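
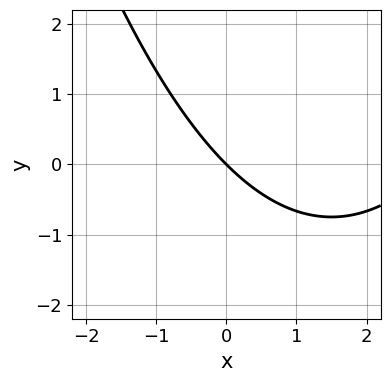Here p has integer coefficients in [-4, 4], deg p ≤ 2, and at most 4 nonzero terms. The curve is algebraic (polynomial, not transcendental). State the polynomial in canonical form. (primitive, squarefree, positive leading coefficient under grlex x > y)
The degree is 2 — no degree-1 curve has this shape.
From the visible intercepts: one y-axis crossing is at y = 0; it meets the x-axis at x = 0 (among the integer gridlines).
Assembling these constraints gives the stated polynomial.

x^2 - 3*x - 3*y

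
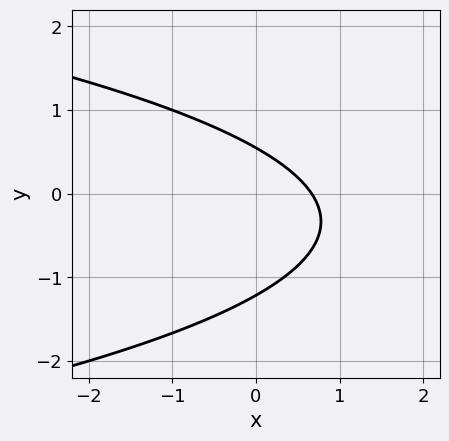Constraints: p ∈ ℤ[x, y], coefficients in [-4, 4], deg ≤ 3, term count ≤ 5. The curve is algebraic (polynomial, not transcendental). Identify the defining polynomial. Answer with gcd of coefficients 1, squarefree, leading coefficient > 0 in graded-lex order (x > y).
3*y^2 + 3*x + 2*y - 2

The degree is 2 — a generic line meets the curve in up to 2 points.
Solving for integer coefficients yields p as stated.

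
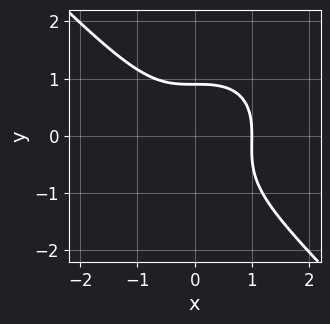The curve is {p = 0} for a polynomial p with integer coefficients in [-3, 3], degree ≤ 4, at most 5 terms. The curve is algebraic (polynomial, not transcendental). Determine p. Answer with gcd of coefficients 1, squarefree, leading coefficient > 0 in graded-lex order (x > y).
(a) Degree: the shape is more complex than any degree-2 curve, so deg p = 3.
(b) Reading off the gridlines: one x-axis crossing is at x = 1.
(c) These observations pin down the coefficients.

3*x^3 + 3*y^3 + y^2 - 3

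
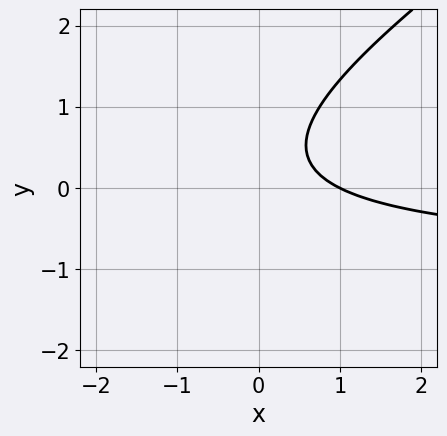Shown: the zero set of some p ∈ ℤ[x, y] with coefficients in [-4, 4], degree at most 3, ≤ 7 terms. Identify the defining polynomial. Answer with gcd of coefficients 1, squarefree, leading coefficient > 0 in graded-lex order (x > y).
(a) deg p = 2.
(b) Observable constraints: it meets the x-axis at x = 1 (among the integer gridlines); it misses every integer gridline on the y-axis.
(c) Assembling these constraints gives the stated polynomial.

2*x*y - 3*y^2 + 2*x + 2*y - 2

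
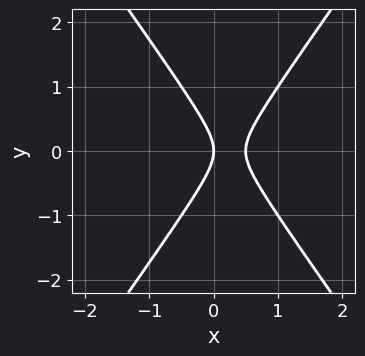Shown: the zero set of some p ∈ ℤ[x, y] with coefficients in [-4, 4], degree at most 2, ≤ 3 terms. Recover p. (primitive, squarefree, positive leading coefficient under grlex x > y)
First, degree: no degree-1 curve has this shape, so deg p = 2.
Then, symmetries: it's symmetric under y → −y, forcing even powers of y.
Next, from the visible intercepts: one x-axis crossing is at x = 0; it crosses the y-axis at the gridline y = 0.
Finally, solving for integer coefficients yields p as stated.

2*x^2 - y^2 - x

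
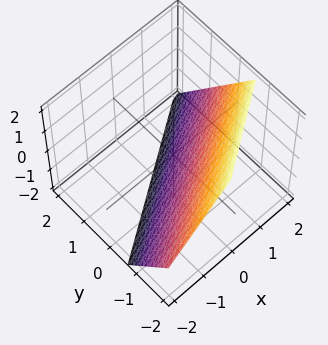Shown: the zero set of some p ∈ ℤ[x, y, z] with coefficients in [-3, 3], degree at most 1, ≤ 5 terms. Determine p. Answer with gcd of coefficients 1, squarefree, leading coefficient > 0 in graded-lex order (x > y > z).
2*x - 3*y - 2*z - 2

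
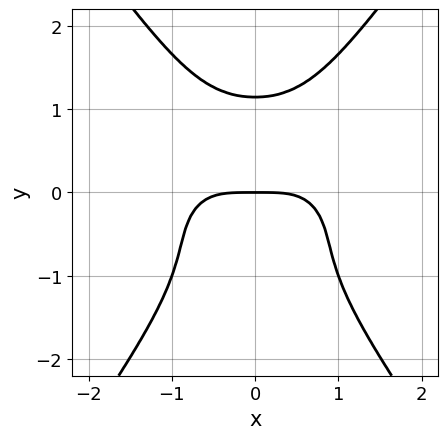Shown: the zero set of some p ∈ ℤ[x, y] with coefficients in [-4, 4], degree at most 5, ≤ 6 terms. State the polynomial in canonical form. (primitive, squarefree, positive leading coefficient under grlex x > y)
2*x^4 + 3*x^2*y^2 - 2*y^4 + 3*y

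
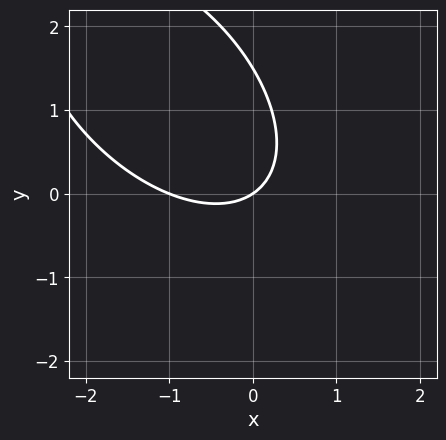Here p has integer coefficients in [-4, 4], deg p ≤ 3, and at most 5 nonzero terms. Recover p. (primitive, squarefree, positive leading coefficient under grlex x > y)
2*x^2 + 2*x*y + 2*y^2 + 2*x - 3*y

(a) Degree: a generic line meets the curve in up to 2 points, so deg p = 2.
(b) From the visible intercepts: it meets the y-axis at y = 0 (among the integer gridlines); the x-axis gridline crossings are at x ∈ {-1, 0}.
(c) Together with the visible shape, these determine p as stated.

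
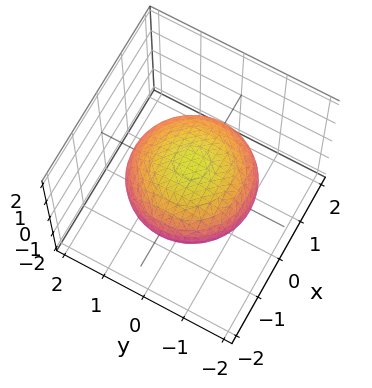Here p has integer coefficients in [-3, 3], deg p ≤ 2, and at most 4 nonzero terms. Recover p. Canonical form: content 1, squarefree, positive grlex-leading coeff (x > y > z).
(a) Degree: no degree-1 surface has this shape, so deg p = 2.
(b) Symmetries: the surface is invariant under rotation about z: p = q(x² + y², z).
(c) Against the integer gridlines: the z-axis gridline crossings are at z ∈ {-1, 1}; a circular section at z = 0 has radius between 1 and 2.
(d) Assembling these constraints gives the stated polynomial.

x^2 + y^2 + 2*z^2 - 2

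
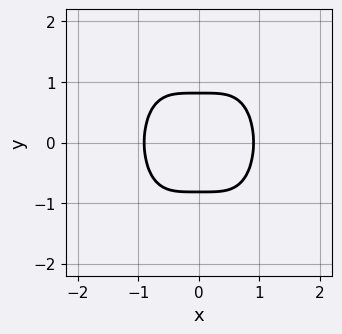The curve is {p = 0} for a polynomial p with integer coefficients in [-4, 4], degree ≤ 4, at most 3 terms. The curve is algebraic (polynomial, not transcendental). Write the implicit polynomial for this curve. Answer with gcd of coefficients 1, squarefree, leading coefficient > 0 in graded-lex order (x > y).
1. deg p = 4. No degree-3 curve has this shape.
2. Symmetries: it's symmetric under x → −x, forcing even powers of x; mirror symmetry y ↦ −y ⇒ only even powers of y.
3. Fitting integer coefficients to these (and the overall shape) gives p.

3*x^4 + 3*y^2 - 2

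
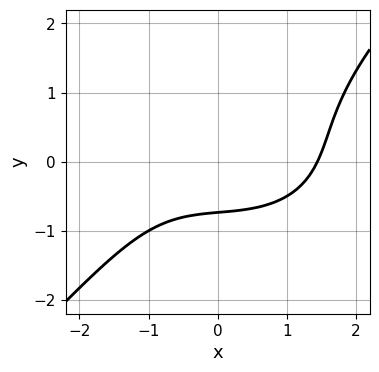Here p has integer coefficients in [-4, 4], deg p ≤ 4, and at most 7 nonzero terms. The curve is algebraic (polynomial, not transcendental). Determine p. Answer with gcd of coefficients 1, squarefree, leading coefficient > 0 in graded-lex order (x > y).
First, degree: a generic line meets the curve in up to 3 points, so deg p = 3.
Finally, putting this together gives p.

x^3 + x*y^2 - 2*y^3 - 3*y - 3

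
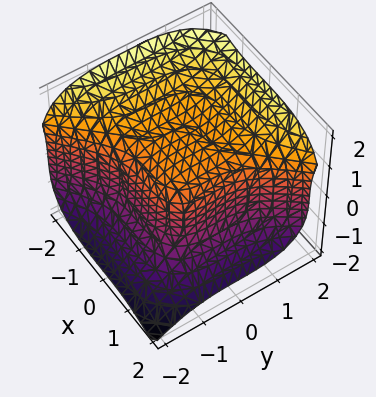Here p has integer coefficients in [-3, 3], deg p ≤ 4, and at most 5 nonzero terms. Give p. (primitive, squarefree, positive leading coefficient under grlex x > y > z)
2*x^3 - 2*y^3 + 3*z^3 - 3

(a) Degree: no degree-2 surface has this shape, so deg p = 3.
(b) Observable constraints: it meets the z-axis at z = 1 (among the integer gridlines).
(c) Fitting integer coefficients to these (and the overall shape) gives p.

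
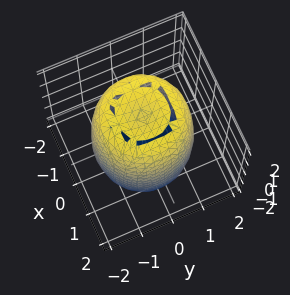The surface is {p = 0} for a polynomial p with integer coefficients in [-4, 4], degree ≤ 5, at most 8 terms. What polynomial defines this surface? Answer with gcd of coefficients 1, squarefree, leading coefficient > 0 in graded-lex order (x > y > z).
2*x^4 + 4*x^2*y^2 + 2*y^4 - 3*x^2 - 3*y^2 + z^2 - 3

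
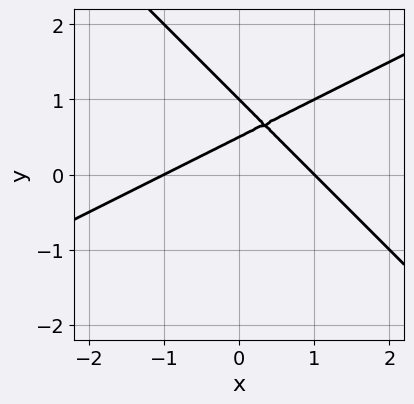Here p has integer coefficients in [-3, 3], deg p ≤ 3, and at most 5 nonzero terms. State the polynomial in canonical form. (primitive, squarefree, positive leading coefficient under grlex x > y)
x^2 - x*y - 2*y^2 + 3*y - 1

First, deg p = 2.
Then, against the integer gridlines: among the integer gridlines, it crosses the x-axis at x ∈ {-1, 1}; it meets the y-axis at y = 1 (among the integer gridlines).
Finally, fitting integer coefficients to these (and the overall shape) gives p.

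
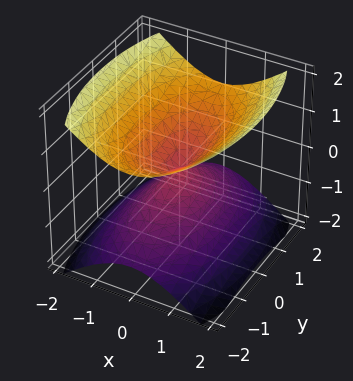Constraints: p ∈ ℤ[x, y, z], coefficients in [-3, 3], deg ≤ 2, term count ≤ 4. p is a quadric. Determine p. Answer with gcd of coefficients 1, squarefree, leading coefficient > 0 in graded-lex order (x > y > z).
First, there are 2 components. They look like related sheets of one shape, so recover p as a whole.
Next, the degree is 2 — two nappes meeting at a single point; a quadric.
Then, symmetries: mirror symmetry x ↦ −x ⇒ only even powers of x; the z ↦ −z reflection is a symmetry, so z appears only in even powers; the y ↦ −y reflection is a symmetry, so y appears only in even powers.
Next, checking where it meets the axes: one z-axis crossing is at z = 0; it crosses the x-axis at the gridline x = 0; one y-axis crossing is at y = 0.
Finally, fitting integer coefficients to these (and the overall shape) gives p.

3*x^2 + y^2 - 3*z^2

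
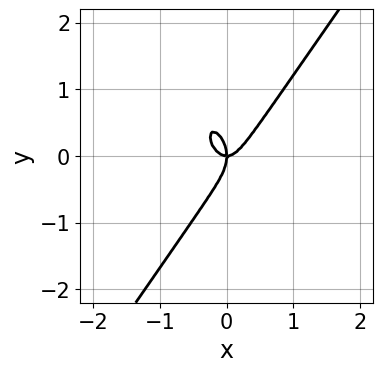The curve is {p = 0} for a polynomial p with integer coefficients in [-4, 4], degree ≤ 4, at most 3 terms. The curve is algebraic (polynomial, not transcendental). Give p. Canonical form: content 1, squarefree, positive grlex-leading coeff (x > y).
3*x^3 - y^3 - x*y

(a) deg p = 3. A generic line meets the curve in up to 3 points.
(b) From the visible intercepts: it meets the x-axis at x = 0 (among the integer gridlines); it crosses the y-axis at the gridline y = 0.
(c) Solving for integer coefficients yields p as stated.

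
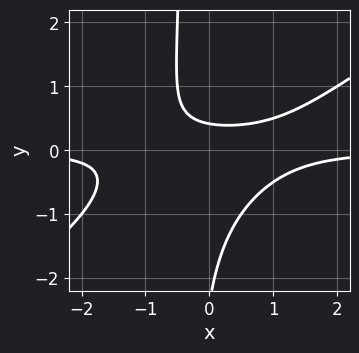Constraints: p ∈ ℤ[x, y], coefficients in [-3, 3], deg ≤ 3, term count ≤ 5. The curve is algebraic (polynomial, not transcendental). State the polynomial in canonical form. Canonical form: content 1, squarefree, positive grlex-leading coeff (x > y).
1. Degree: the shape is more complex than any degree-2 curve, so deg p = 3.
2. Reading off the gridlines: it misses every integer gridline on the x-axis.
3. Putting this together gives p.

2*x^2*y - 3*x*y^2 - y^2 - 2*y + 1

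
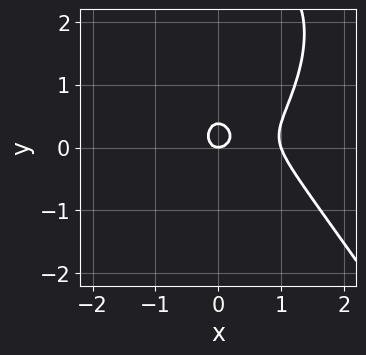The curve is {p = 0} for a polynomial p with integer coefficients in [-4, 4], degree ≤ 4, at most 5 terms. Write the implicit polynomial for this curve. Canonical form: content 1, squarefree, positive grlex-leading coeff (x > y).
1. The degree is 3 — a generic line meets the curve in up to 3 points.
2. Checking where it meets the axes: it meets the y-axis at y = 0 (among the integer gridlines); the x-axis gridline crossings are at x ∈ {0, 1}.
3. Putting this together gives p.

3*x^3 + y^3 - 3*x^2 - 3*y^2 + y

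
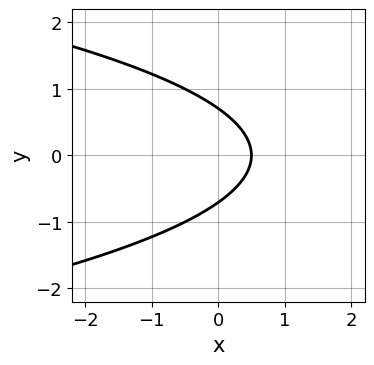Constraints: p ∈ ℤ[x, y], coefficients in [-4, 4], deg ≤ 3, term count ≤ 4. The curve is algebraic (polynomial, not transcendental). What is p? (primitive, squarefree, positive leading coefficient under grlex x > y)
2*y^2 + 2*x - 1

1. The degree is 2 — a generic line meets the curve in up to 2 points.
2. Symmetries: it's symmetric under y → −y, forcing even powers of y.
3. Solving for integer coefficients yields p as stated.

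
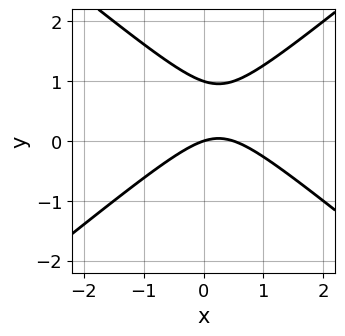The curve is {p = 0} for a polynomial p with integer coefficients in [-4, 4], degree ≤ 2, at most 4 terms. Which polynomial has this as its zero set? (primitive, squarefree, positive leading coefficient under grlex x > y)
2*x^2 - 3*y^2 - x + 3*y

First, degree: a generic line meets the curve in up to 2 points, so deg p = 2.
Then, observable constraints: one x-axis crossing is at x = 0; the y-axis gridline crossings are at y ∈ {0, 1}.
Finally, the integer polynomial consistent with all of this is the stated p.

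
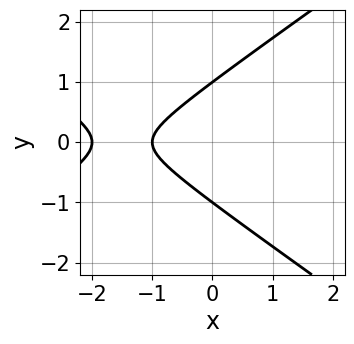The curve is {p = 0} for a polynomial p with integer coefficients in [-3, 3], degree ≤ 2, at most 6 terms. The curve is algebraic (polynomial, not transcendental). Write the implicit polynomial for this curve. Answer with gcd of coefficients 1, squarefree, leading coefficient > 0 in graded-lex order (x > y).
x^2 - 2*y^2 + 3*x + 2

First, the degree is 2 — no degree-1 curve has this shape.
Next, symmetries: mirror symmetry y ↦ −y ⇒ only even powers of y.
Then, observable constraints: among the integer gridlines, it crosses the x-axis at x ∈ {-2, -1}; the y-axis gridline crossings are at y ∈ {-1, 1}.
Finally, solving for integer coefficients yields p as stated.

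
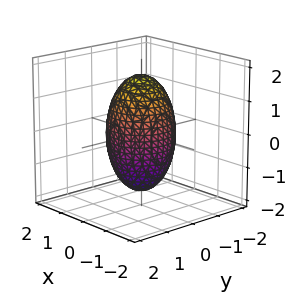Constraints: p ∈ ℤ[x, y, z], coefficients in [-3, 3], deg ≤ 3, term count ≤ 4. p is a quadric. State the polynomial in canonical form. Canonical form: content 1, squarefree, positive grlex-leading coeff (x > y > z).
3*x^2 + 3*y^2 + z^2 - 3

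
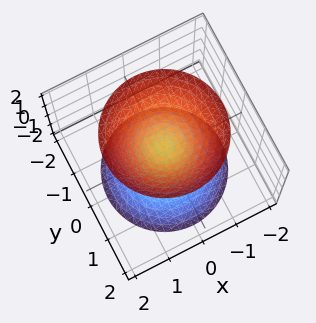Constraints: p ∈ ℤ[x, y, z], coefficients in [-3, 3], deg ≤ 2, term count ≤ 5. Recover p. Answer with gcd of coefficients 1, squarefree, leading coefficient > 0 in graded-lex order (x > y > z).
3*x^2 + 3*y^2 - 2*z^2 + 1

(a) The picture has 2 separate pieces. Treating them together as one polynomial.
(b) The degree is 2 — the shape is more complex than any degree-1 surface.
(c) Symmetries: the surface is invariant under rotation about z: p = q(x² + y², z).
(d) Reading off the gridlines: it misses every integer gridline on the x-axis; no y-intercept at any integer in the box; a circular section at z = -2 has radius between 1 and 2.
(e) The integer polynomial consistent with all of this is the stated p.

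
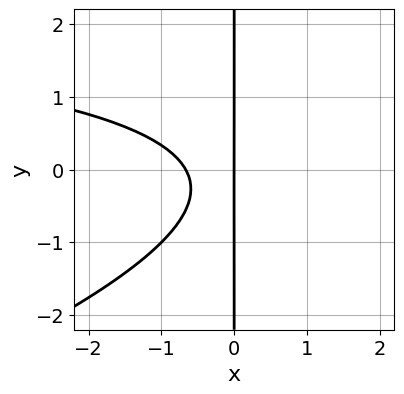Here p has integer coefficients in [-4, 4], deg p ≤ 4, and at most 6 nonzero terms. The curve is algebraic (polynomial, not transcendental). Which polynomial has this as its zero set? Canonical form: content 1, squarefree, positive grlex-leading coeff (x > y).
(a) Degree: no degree-2 curve has this shape, so deg p = 3.
(b) Against the integer gridlines: it crosses the x-axis at the gridline x = 0; the visible y-axis segment lies entirely on the curve.
(c) Together with the visible shape, these determine p as stated.

x^2*y - 3*x*y^2 - 3*x^2 - x*y - 2*x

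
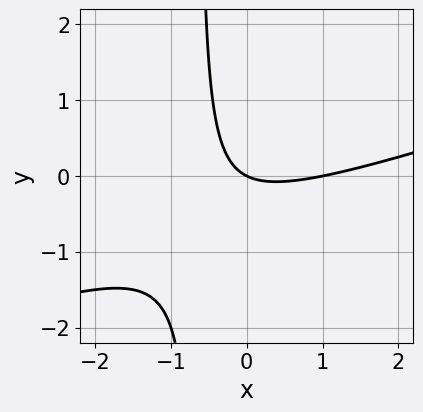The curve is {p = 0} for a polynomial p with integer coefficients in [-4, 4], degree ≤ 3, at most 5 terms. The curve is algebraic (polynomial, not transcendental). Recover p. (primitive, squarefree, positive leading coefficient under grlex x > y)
1. deg p = 2. The shape is more complex than any degree-1 curve.
2. Checking where it meets the axes: it meets the y-axis at y = 0 (among the integer gridlines); among the integer gridlines, it crosses the x-axis at x ∈ {0, 1}.
3. These observations pin down the coefficients.

x^2 - 3*x*y - x - 2*y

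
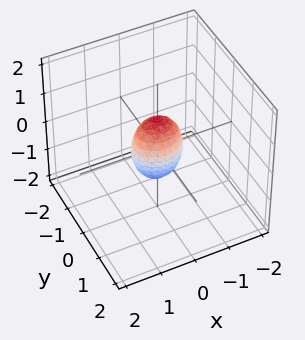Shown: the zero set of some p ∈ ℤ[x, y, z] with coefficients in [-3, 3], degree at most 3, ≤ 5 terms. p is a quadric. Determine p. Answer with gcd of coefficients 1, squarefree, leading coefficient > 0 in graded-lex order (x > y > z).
2*x^2 + 3*y^2 + z^2 - 1

Degree: a closed, bounded, convex surface; a quadric, so deg p = 2.
Symmetries: the z ↦ −z reflection is a symmetry, so z appears only in even powers; the x ↦ −x reflection is a symmetry, so x appears only in even powers; the y ↦ −y reflection is a symmetry, so y appears only in even powers.
Reading off the gridlines: the z-axis gridline crossings are at z ∈ {-1, 1}.
Putting this together gives p.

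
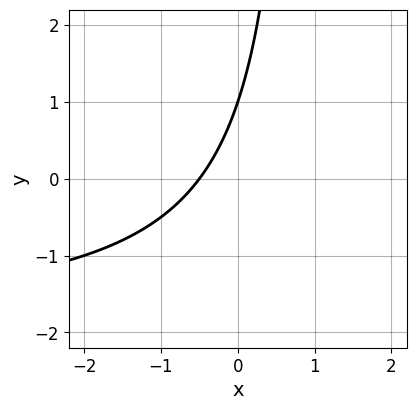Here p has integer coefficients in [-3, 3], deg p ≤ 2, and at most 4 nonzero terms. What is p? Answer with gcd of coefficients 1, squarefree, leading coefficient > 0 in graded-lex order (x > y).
x*y + 2*x - y + 1

(a) The degree is 2 — the shape is more complex than any degree-1 curve.
(b) Observable constraints: one y-axis crossing is at y = 1.
(c) Assembling these constraints gives the stated polynomial.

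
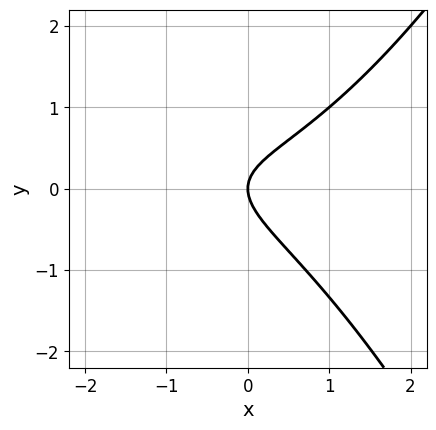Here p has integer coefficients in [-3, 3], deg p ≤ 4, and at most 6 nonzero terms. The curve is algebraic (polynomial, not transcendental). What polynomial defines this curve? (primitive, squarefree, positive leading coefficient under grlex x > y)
(a) Degree: no degree-2 curve has this shape, so deg p = 3.
(b) From the visible intercepts: one y-axis crossing is at y = 0; one x-axis crossing is at x = 0.
(c) These observations pin down the coefficients.

x^3 + x^2 - x*y - 3*y^2 + 2*x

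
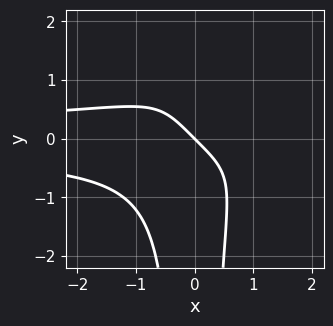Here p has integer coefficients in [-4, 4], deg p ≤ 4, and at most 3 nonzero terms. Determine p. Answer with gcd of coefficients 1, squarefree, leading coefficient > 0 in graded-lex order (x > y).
The degree is 4 — the shape is more complex than any degree-3 curve.
Checking where it meets the axes: it crosses the x-axis at the gridline x = 0; one y-axis crossing is at y = 0.
Putting this together gives p.

3*x^2*y^2 + 2*x + 2*y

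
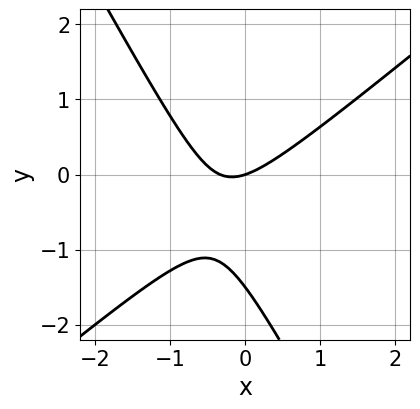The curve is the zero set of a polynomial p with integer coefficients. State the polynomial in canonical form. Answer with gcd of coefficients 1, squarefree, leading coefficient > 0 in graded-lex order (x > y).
3*x^2 - 2*x*y - 2*y^2 + x - 3*y

First, degree: a generic line meets the curve in up to 2 points, so deg p = 2.
Next, from the axis intercepts and sections: it crosses the y-axis at the gridline y = 0; it crosses the x-axis at the gridline x = 0.
Finally, these observations pin down the coefficients.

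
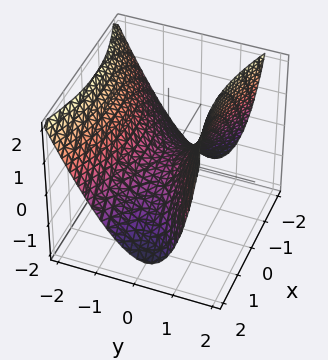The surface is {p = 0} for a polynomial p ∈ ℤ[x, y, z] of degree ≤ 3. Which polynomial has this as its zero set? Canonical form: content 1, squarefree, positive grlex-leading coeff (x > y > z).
x^2 - 3*y^2 - y*z + 3*z

deg p = 2. The shape is more complex than any degree-1 surface.
Observable constraints: it meets the y-axis at y = 0 (among the integer gridlines); one x-axis crossing is at x = 0; it meets the z-axis at z = 0 (among the integer gridlines).
Solving for integer coefficients yields p as stated.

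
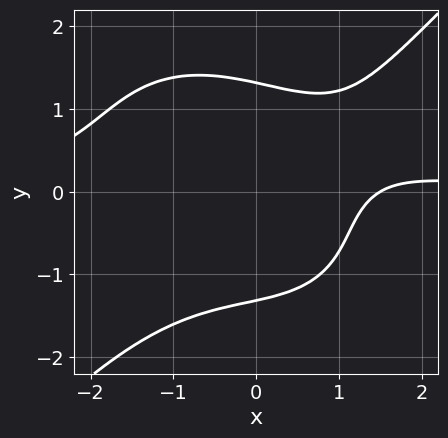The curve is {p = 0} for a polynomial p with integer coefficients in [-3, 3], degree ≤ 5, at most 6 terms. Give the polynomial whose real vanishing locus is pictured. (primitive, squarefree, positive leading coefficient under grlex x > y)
x^3*y - y^4 - 2*x + 3

Degree: no degree-3 curve has this shape, so deg p = 4.
Putting this together gives p.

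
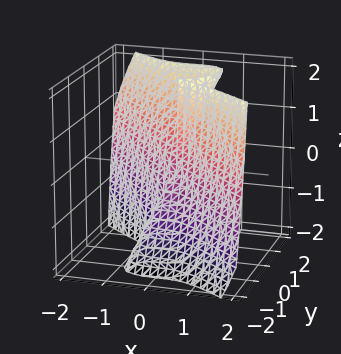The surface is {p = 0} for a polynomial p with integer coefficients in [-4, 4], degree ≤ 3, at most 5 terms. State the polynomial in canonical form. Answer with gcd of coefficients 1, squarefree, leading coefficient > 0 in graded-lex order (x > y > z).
2*x^3 + 3*y^3 - 2*y^2*z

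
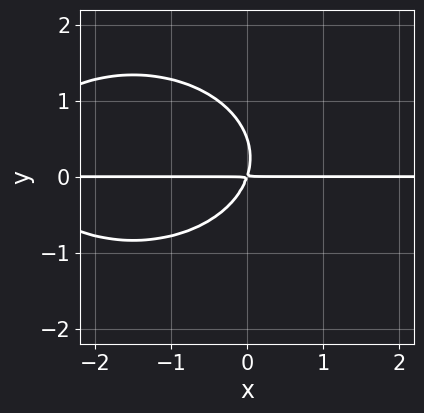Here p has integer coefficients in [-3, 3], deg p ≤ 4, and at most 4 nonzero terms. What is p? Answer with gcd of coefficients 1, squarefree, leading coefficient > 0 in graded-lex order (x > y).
deg p = 3. No degree-2 curve has this shape.
Reading off the gridlines: the visible x-axis segment lies entirely on the curve.
Fitting integer coefficients to these (and the overall shape) gives p.

x^2*y + 2*y^3 + 3*x*y - y^2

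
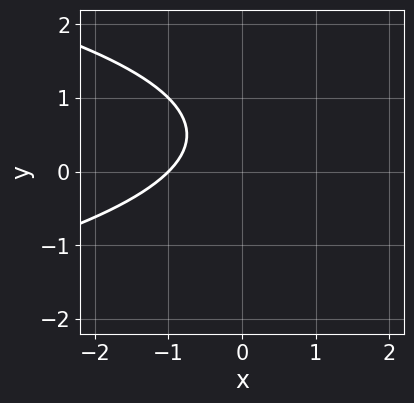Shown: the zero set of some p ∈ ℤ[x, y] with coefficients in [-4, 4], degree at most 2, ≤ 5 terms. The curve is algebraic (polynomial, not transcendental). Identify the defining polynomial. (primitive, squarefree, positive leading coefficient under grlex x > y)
y^2 + x - y + 1

First, deg p = 2. A generic line meets the curve in up to 2 points.
Next, against the integer gridlines: it misses every integer gridline on the y-axis; it meets the x-axis at x = -1 (among the integer gridlines).
Finally, together with the visible shape, these determine p as stated.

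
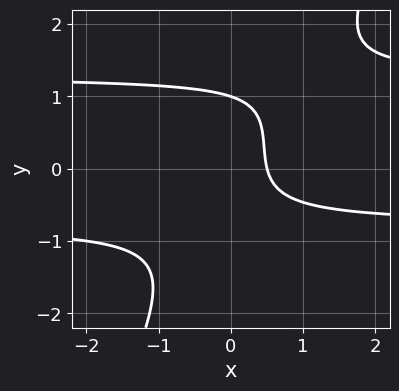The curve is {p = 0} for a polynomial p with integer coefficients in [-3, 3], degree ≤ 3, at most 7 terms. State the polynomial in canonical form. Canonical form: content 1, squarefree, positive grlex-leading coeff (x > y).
2*x*y^2 - y^3 - x*y - 2*x + 1

1. The degree is 3 — no degree-2 curve has this shape.
2. Checking where it meets the axes: one y-axis crossing is at y = 1.
3. Putting this together gives p.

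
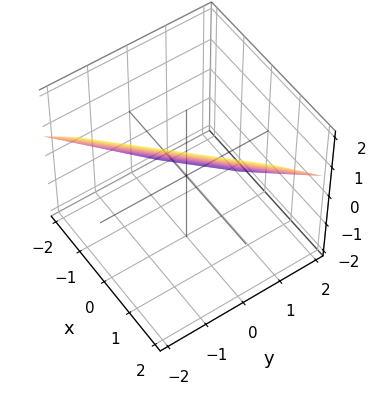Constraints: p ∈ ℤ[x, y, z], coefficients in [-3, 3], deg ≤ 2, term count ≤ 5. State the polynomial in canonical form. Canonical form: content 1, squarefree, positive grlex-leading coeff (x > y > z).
First, degree: every cross-section is a straight line — this is a plane, so deg p = 1.
Finally, putting this together gives p.

3*x - 3*y - 3*z + 2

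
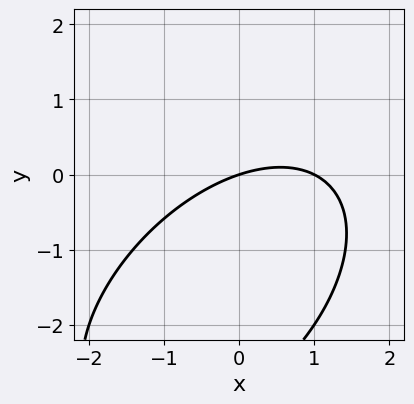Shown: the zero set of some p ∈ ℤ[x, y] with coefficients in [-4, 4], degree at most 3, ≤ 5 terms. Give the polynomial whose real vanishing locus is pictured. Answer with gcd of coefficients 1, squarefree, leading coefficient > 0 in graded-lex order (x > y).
x^2 - x*y + y^2 - x + 3*y

1. Degree: the shape is more complex than any degree-1 curve, so deg p = 2.
2. From the axis intercepts and sections: it crosses the y-axis at the gridline y = 0; the x-axis gridline crossings are at x ∈ {0, 1}.
3. Assembling these constraints gives the stated polynomial.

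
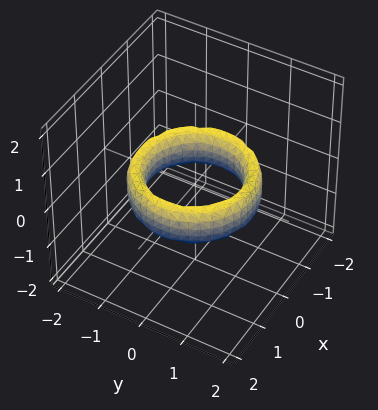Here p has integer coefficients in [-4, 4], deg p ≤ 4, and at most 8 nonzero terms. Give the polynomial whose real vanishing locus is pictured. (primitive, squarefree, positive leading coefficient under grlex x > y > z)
x^4 + 2*x^2*y^2 + y^4 - 3*x^2 - 3*y^2 + z^2 + 2

First, deg p = 4. A generic line meets the surface in up to 4 points.
Then, symmetries: the z-axis is an axis of rotation, so x and y enter only as x² + y².
Then, checking where it meets the axes: the surface avoids every integer z-axis point in the box; a circular section at z = 0 has radius exactly 1; among the integer gridlines, it crosses the x-axis at x ∈ {-1, 1}.
Finally, putting this together gives p. Check: (0, -1, 0) on the y-axis lies on the surface, and p(0, -1, 0) = 0. ✓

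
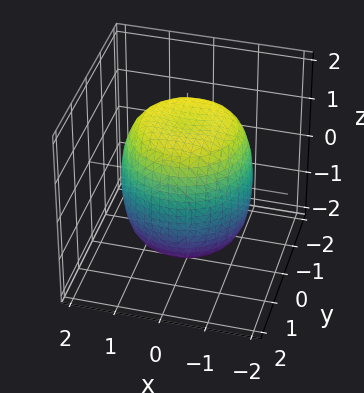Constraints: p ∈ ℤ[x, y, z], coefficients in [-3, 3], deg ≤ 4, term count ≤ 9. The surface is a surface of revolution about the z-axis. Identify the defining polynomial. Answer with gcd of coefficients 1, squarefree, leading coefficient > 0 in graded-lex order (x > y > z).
x^4 + 2*x^2*y^2 + y^4 - x^2 - y^2 + z^2 - 2

(a) deg p = 4. A generic line meets the surface in up to 4 points.
(b) Symmetries: the z-axis is an axis of rotation, so x and y enter only as x² + y².
(c) Checking where it meets the axes: a circular section at z = 1 has radius between 1 and 2.
(d) The integer polynomial consistent with all of this is the stated p.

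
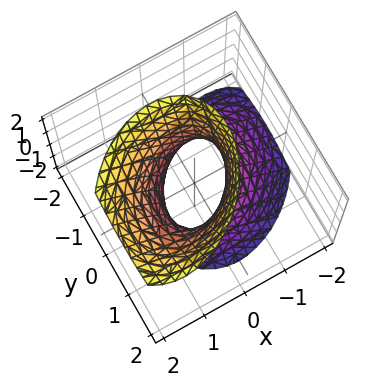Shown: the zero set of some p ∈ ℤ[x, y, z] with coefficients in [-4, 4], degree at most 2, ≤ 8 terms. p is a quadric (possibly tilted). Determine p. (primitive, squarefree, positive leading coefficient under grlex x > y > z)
3*x^2 - 2*x*y - 2*x*z + 3*y^2 - z^2 - 2

Degree: no degree-1 surface has this shape, so deg p = 2.
From the visible intercepts: no z-intercept at any integer in the box.
The integer polynomial consistent with all of this is the stated p.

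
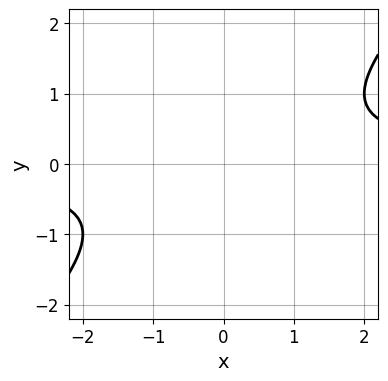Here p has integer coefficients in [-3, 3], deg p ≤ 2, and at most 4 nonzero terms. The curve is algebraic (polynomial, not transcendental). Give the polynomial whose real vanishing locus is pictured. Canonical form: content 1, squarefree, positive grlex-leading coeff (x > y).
x*y - y^2 - 1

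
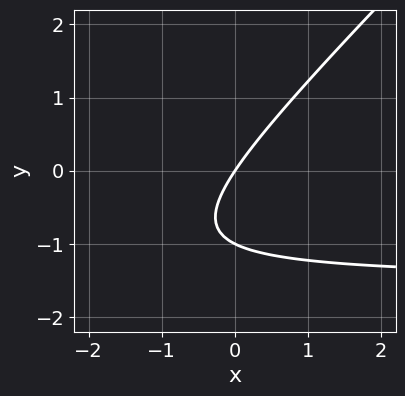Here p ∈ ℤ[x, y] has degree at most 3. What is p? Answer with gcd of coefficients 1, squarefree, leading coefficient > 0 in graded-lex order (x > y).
2*x*y - 2*y^2 + 3*x - 2*y

1. Degree: the shape is more complex than any degree-1 curve, so deg p = 2.
2. From the visible intercepts: it meets the x-axis at x = 0 (among the integer gridlines); among the integer gridlines, it crosses the y-axis at y ∈ {-1, 0}.
3. The integer polynomial consistent with all of this is the stated p.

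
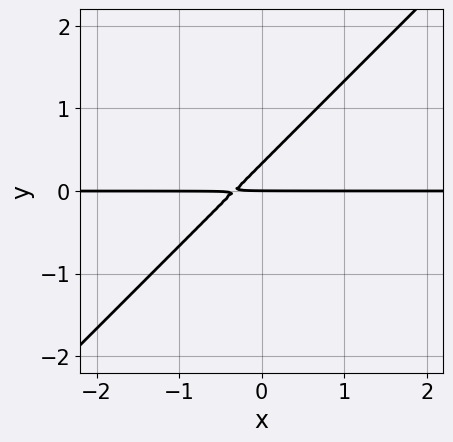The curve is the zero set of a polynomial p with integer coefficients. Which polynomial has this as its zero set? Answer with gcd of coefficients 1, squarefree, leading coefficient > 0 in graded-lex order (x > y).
3*x*y - 3*y^2 + y

First, the degree is 2 — no degree-1 curve has this shape.
Then, reading off the gridlines: the visible x-axis segment lies entirely on the curve; it crosses the y-axis at the gridline y = 0.
Finally, putting this together gives p.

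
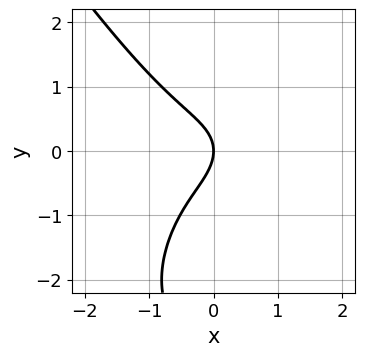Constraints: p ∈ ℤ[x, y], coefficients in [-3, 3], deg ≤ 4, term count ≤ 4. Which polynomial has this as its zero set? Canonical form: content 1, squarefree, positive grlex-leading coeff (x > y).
First, the degree is 3 — no degree-2 curve has this shape.
Then, from the visible intercepts: it crosses the y-axis at the gridline y = 0; it meets the x-axis at x = 0 (among the integer gridlines).
Finally, fitting integer coefficients to these (and the overall shape) gives p.

3*x^3 + y^3 + 3*y^2 + 3*x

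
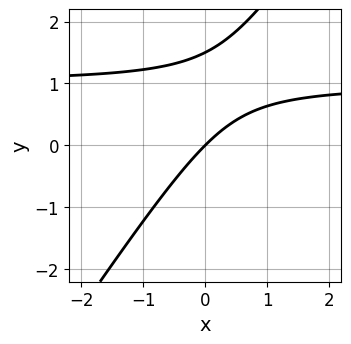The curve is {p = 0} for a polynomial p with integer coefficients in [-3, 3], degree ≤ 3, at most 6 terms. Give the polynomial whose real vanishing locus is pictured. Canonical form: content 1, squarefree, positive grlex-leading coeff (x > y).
(a) deg p = 2. The shape is more complex than any degree-1 curve.
(b) Checking where it meets the axes: one x-axis crossing is at x = 0; one y-axis crossing is at y = 0.
(c) The integer polynomial consistent with all of this is the stated p.

3*x*y - 2*y^2 - 3*x + 3*y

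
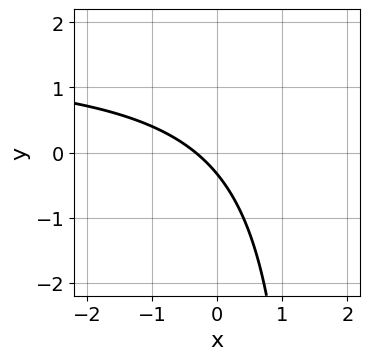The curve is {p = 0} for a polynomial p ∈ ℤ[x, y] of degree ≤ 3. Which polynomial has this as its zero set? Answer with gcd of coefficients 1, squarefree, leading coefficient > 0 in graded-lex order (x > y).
2*x*y - 3*x - 3*y - 1

1. Degree: a generic line meets the curve in up to 2 points, so deg p = 2.
2. The integer polynomial consistent with all of this is the stated p.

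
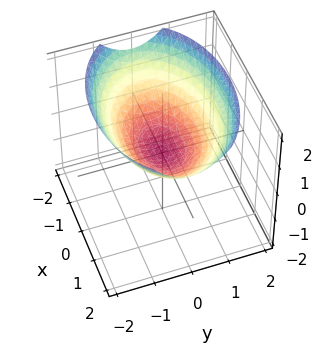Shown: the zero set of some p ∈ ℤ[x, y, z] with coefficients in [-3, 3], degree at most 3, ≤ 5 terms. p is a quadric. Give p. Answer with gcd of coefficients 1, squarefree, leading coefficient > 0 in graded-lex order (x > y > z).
x^2 + 2*y^2 - 3*z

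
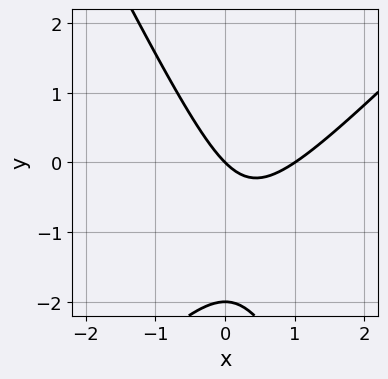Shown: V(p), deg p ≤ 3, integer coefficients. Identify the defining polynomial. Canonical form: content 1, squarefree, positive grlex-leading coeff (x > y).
2*x^2 - x*y - y^2 - 2*x - 2*y

(a) deg p = 2. A generic line meets the curve in up to 2 points.
(b) From the axis intercepts and sections: among the integer gridlines, it crosses the y-axis at y ∈ {-2, 0}; among the integer gridlines, it crosses the x-axis at x ∈ {0, 1}.
(c) Solving for integer coefficients yields p as stated.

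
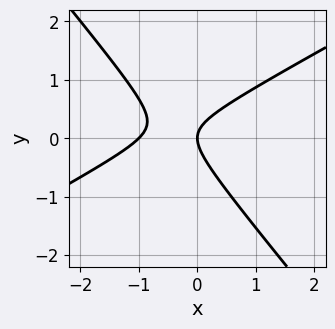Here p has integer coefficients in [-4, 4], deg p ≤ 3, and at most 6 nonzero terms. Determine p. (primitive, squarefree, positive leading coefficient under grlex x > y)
2*x^2 - 2*x*y - 3*y^2 + 2*x

deg p = 2. The shape is more complex than any degree-1 curve.
Against the integer gridlines: it meets the y-axis at y = 0 (among the integer gridlines); among the integer gridlines, it crosses the x-axis at x ∈ {-1, 0}.
Matching integer coefficients to the picture gives p.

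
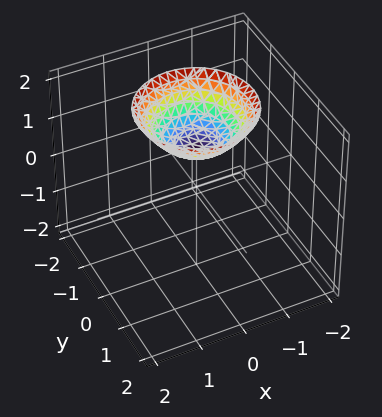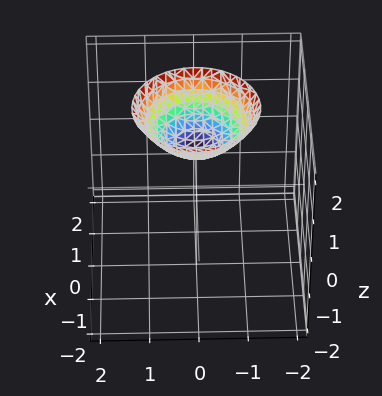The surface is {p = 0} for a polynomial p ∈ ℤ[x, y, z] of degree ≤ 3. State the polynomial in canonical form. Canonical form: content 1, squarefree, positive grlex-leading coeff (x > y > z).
2*x^2 + 2*y^2 - 3*z + 3

Degree: no degree-1 surface has this shape, so deg p = 2.
Symmetries: the z-axis is an axis of rotation, so x and y enter only as x² + y².
Checking where it meets the axes: the surface avoids every integer x-axis point in the box; no y-intercept at any integer in the box; a circular section at z = 2 has radius between 1 and 2; one z-axis crossing is at z = 1.
Assembling these constraints gives the stated polynomial.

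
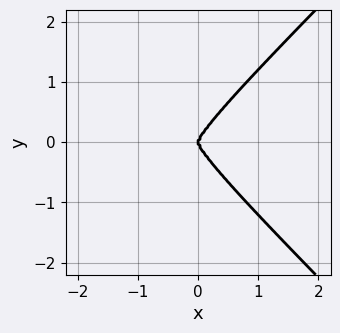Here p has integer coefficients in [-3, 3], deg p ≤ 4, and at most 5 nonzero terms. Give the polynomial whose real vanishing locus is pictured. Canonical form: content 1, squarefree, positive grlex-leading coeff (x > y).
The degree is 4 — no degree-3 curve has this shape.
Symmetries: it's symmetric under y → −y, forcing even powers of y.
Observable constraints: it crosses the y-axis at the gridline y = 0; one x-axis crossing is at x = 0.
Assembling these constraints gives the stated polynomial.

3*x^2*y^2 - 3*y^4 + 2*x^3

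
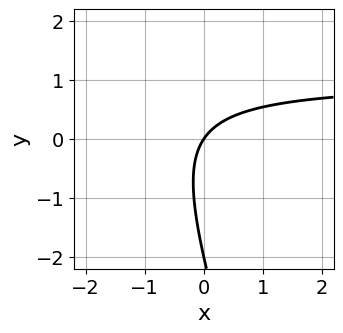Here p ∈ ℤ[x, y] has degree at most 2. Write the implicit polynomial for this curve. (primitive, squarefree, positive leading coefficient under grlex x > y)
First, the degree is 2 — a generic line meets the curve in up to 2 points.
Then, checking where it meets the axes: it meets the x-axis at x = 0 (among the integer gridlines); the y-axis gridline crossings are at y ∈ {-2, 0}.
Finally, putting this together gives p.

3*x*y + y^2 - 3*x + 2*y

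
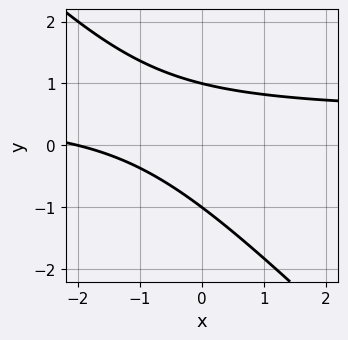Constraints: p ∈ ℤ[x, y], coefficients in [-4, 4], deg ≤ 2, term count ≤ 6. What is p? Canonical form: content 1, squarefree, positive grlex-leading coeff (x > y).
2*x*y + 2*y^2 - x - 2

(a) The degree is 2 — no degree-1 curve has this shape.
(b) From the axis intercepts and sections: among the integer gridlines, it crosses the y-axis at y ∈ {-1, 1}; it crosses the x-axis at the gridline x = -2.
(c) Matching integer coefficients to the picture gives p.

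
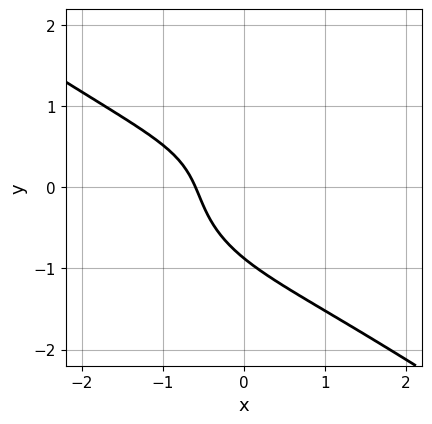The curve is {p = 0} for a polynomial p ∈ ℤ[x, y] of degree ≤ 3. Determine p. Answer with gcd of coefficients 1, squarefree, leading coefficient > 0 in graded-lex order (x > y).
x^3 + 3*y^3 - 3*x*y + 3*x + 2

First, deg p = 3. No degree-2 curve has this shape.
Finally, solving for integer coefficients yields p as stated.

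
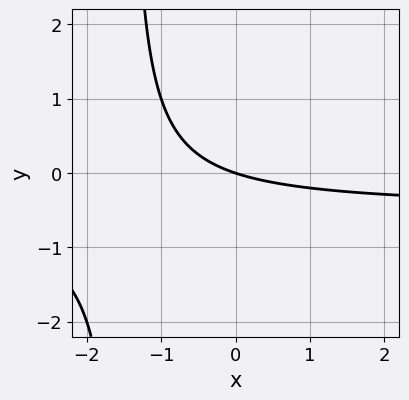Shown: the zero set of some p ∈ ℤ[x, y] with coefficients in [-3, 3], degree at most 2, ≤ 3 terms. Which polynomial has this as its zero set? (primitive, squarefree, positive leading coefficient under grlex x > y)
1. deg p = 2. No degree-1 curve has this shape.
2. Checking where it meets the axes: it meets the y-axis at y = 0 (among the integer gridlines); it crosses the x-axis at the gridline x = 0.
3. Assembling these constraints gives the stated polynomial.

2*x*y + x + 3*y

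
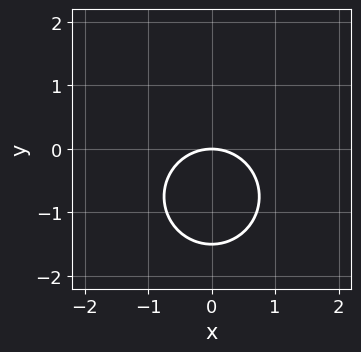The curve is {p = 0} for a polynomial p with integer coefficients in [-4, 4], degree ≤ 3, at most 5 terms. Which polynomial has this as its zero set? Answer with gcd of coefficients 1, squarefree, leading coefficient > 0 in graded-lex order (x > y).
1. deg p = 2. A generic line meets the curve in up to 2 points.
2. Symmetries: it's symmetric under x → −x, forcing even powers of x.
3. Reading off the gridlines: it meets the x-axis at x = 0 (among the integer gridlines); it meets the y-axis at y = 0 (among the integer gridlines).
4. Together with the visible shape, these determine p as stated.

2*x^2 + 2*y^2 + 3*y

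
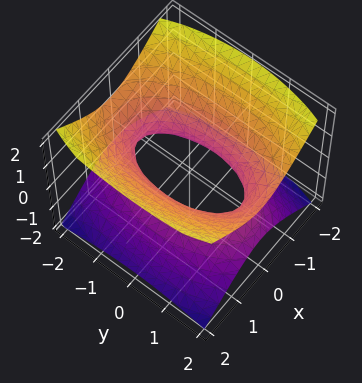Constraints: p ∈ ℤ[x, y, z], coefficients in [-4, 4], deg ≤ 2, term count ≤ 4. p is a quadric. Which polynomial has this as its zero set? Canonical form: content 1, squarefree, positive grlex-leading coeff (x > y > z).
3*x^2 + y^2 - 3*z^2 - 2

First, deg p = 2. One connected sheet with a waist; a quadric.
Then, symmetries: it's symmetric under y → −y, forcing even powers of y; it's symmetric under z → −z, forcing even powers of z; mirror symmetry x ↦ −x ⇒ only even powers of x.
Next, checking where it meets the axes: it misses every integer gridline on the z-axis.
Finally, solving for integer coefficients yields p as stated.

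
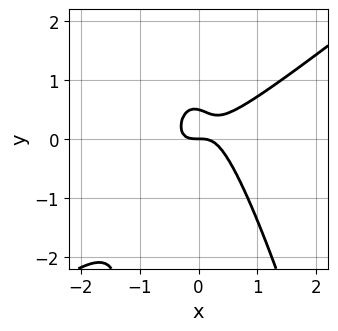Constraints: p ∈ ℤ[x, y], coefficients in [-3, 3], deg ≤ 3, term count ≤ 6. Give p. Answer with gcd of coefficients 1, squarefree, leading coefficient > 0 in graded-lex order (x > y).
3*x^3 - 3*x^2*y - x*y^2 - 2*y^2 + y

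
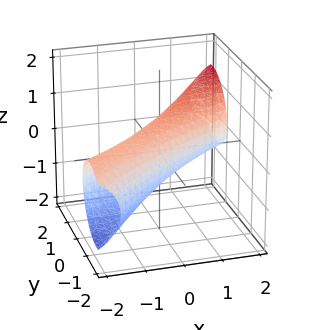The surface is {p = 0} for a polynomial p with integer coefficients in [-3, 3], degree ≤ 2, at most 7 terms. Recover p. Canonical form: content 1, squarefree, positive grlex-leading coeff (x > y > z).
x^2 - 3*x*y + 2*y^2 - y*z + 2*z^2 - 1

First, the degree is 2 — a generic line meets the surface in up to 2 points.
Then, checking where it meets the axes: among the integer gridlines, it crosses the x-axis at x ∈ {-1, 1}.
Finally, assembling these constraints gives the stated polynomial.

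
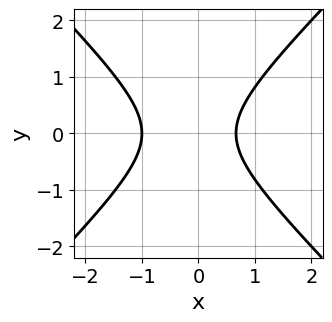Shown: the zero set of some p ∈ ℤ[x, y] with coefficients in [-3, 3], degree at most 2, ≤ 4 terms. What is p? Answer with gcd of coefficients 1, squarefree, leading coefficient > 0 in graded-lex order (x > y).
First, deg p = 2. No degree-1 curve has this shape.
Then, symmetries: mirror symmetry y ↦ −y ⇒ only even powers of y.
Then, from the axis intercepts and sections: one x-axis crossing is at x = -1; it misses every integer gridline on the y-axis.
Finally, assembling these constraints gives the stated polynomial.

3*x^2 - 3*y^2 + x - 2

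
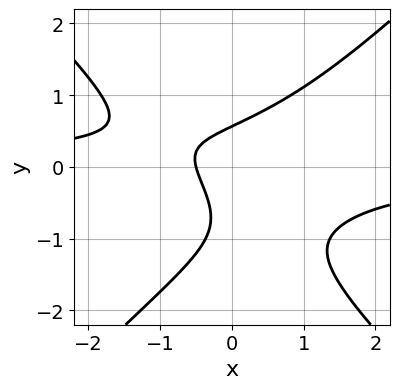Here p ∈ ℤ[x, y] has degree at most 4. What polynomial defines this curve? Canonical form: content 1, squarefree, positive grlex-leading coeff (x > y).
Degree: a generic line meets the curve in up to 3 points, so deg p = 3.
Solving for integer coefficients yields p as stated.

2*x^2*y - 2*y^3 - 2*y^2 + 2*x + 1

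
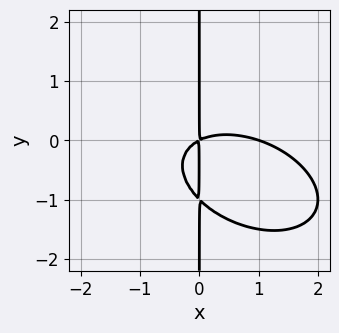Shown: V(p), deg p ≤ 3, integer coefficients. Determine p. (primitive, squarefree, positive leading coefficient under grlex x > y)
x^3 + x^2*y + 2*x*y^2 - x^2 + 2*x*y

First, degree: a generic line meets the curve in up to 3 points, so deg p = 3.
Next, against the integer gridlines: the visible y-axis segment lies entirely on the curve; it meets the x-axis at x = 1 (among the integer gridlines).
Finally, matching integer coefficients to the picture gives p.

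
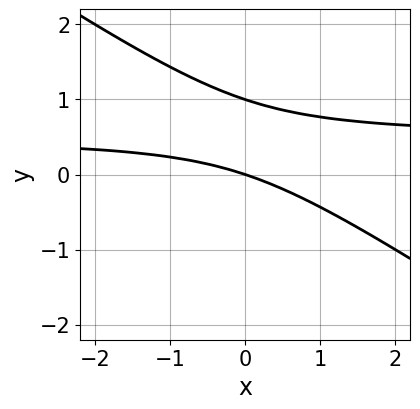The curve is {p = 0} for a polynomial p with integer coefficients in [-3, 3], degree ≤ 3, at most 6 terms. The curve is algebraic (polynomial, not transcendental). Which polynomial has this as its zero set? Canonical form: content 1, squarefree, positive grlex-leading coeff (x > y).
2*x*y + 3*y^2 - x - 3*y

(a) The degree is 2 — the shape is more complex than any degree-1 curve.
(b) Reading off the gridlines: among the integer gridlines, it crosses the y-axis at y ∈ {0, 1}; it crosses the x-axis at the gridline x = 0.
(c) Fitting integer coefficients to these (and the overall shape) gives p.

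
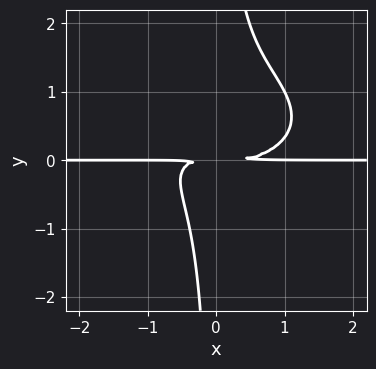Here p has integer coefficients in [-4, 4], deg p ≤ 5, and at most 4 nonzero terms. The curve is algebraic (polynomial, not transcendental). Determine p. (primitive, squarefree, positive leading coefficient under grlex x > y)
x^3*y + 3*x*y^3 - 2*x*y^2 - 2*y^2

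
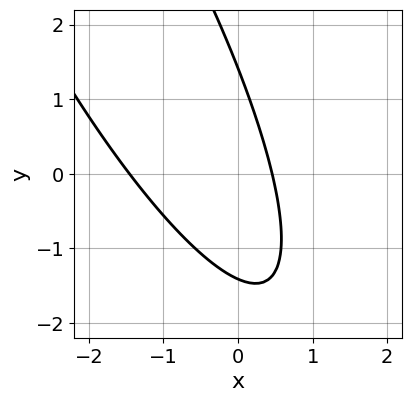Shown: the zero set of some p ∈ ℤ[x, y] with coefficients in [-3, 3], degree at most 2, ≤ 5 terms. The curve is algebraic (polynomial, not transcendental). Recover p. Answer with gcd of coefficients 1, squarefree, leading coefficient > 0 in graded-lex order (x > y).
3*x^2 + 3*x*y + y^2 + 3*x - 2

First, degree: the shape is more complex than any degree-1 curve, so deg p = 2.
Finally, the integer polynomial consistent with all of this is the stated p.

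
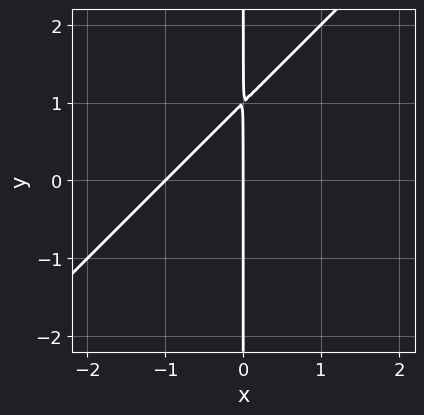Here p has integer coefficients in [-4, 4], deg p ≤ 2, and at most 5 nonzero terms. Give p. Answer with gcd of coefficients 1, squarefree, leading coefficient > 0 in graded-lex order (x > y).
x^2 - x*y + x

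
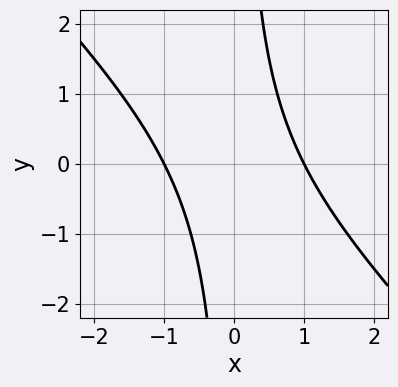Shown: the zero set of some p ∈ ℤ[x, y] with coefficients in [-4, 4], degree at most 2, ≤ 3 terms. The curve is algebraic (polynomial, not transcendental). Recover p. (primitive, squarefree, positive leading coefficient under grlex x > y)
x^2 + x*y - 1

The degree is 2 — a generic line meets the curve in up to 2 points.
From the visible intercepts: the curve avoids every integer y-axis point in the box; the x-axis gridline crossings are at x ∈ {-1, 1}.
Assembling these constraints gives the stated polynomial.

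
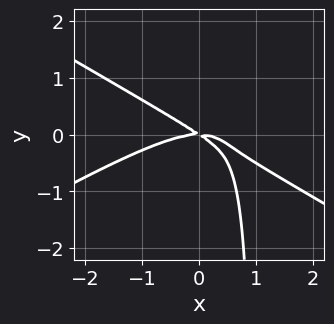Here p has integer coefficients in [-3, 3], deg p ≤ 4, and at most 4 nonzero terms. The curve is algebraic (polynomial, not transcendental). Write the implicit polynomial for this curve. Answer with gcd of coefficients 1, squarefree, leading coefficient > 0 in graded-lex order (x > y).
x^3 - 3*x*y^2 + 2*x*y + 3*y^2

deg p = 3. The shape is more complex than any degree-2 curve.
From the axis intercepts and sections: one y-axis crossing is at y = 0; it meets the x-axis at x = 0 (among the integer gridlines).
The integer polynomial consistent with all of this is the stated p.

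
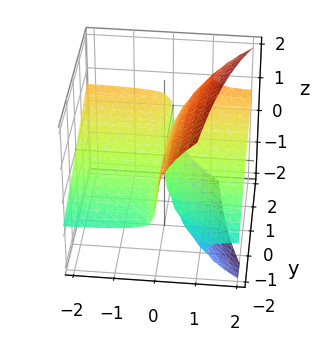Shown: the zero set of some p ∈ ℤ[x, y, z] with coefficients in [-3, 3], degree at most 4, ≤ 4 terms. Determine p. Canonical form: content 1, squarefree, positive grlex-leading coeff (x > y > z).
z^3 + x*y - 3*x*z

First, deg p = 3. A generic line meets the surface in up to 3 points.
Next, from the axis intercepts and sections: every point of the x-axis in the box is on the surface; it meets the z-axis at z = 0 (among the integer gridlines); every point of the y-axis in the box is on the surface.
Finally, together with the visible shape, these determine p as stated.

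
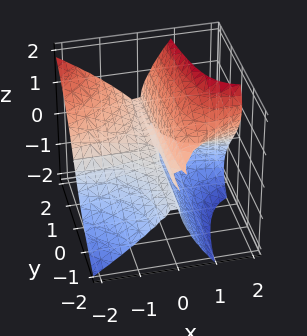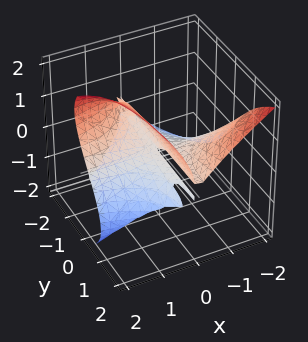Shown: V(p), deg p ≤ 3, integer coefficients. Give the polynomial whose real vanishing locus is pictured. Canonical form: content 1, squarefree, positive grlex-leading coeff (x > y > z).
First, the degree is 3 — the shape is more complex than any degree-2 surface.
Then, checking where it meets the axes: one z-axis crossing is at z = 0; the visible x-axis segment lies entirely on the surface; every point of the y-axis in the box is on the surface.
Finally, these observations pin down the coefficients.

2*x^2*y - z^3 + 3*x*z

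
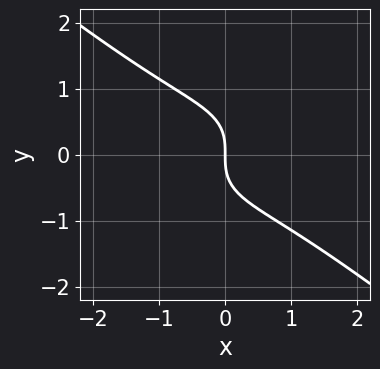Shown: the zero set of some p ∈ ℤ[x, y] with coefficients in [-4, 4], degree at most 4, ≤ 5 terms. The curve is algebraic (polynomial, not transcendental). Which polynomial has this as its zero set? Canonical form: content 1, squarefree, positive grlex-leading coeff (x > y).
x^3 + 2*y^3 + 2*x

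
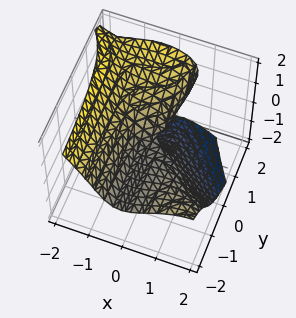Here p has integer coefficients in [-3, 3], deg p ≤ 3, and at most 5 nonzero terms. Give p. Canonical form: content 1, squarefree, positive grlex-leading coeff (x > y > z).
(a) deg p = 3.
(b) From the visible intercepts: every point of the y-axis in the box is on the surface; it meets the z-axis at z = 0 (among the integer gridlines); it meets the x-axis at x = 0 (among the integer gridlines).
(c) Solving for integer coefficients yields p as stated.

2*x^3 + 3*x^2*y + 2*z^3 + 2*x*z - 3*y*z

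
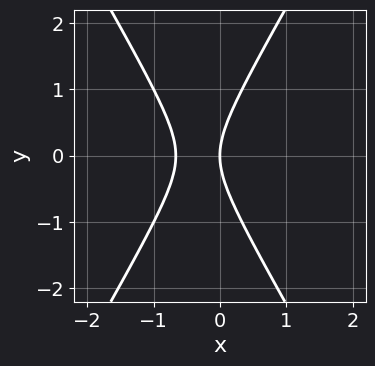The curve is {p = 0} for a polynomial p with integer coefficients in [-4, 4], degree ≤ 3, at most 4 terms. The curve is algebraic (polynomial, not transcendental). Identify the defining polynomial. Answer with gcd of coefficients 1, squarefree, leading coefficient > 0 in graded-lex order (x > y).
3*x^2 - y^2 + 2*x

Degree: a generic line meets the curve in up to 2 points, so deg p = 2.
Symmetries: mirror symmetry y ↦ −y ⇒ only even powers of y.
From the axis intercepts and sections: it meets the y-axis at y = 0 (among the integer gridlines); it meets the x-axis at x = 0 (among the integer gridlines).
Matching integer coefficients to the picture gives p.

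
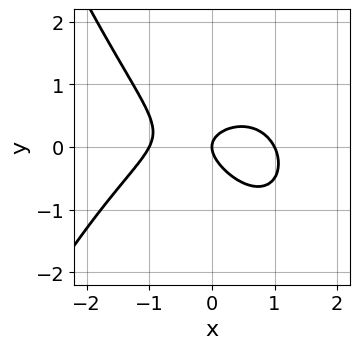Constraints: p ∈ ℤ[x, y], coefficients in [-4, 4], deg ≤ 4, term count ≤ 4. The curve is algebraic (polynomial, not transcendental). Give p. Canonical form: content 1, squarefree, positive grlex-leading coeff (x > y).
The degree is 3 — a generic line meets the curve in up to 3 points.
Observable constraints: one y-axis crossing is at y = 0; the x-axis gridline crossings are at x ∈ {-1, 0, 1}.
Solving for integer coefficients yields p as stated.

x^3 + x*y + 2*y^2 - x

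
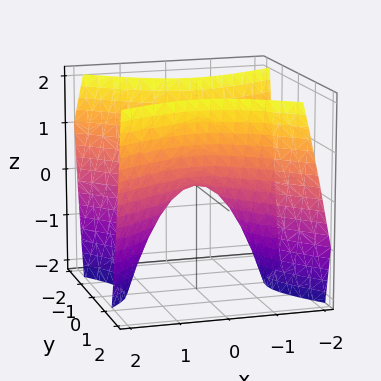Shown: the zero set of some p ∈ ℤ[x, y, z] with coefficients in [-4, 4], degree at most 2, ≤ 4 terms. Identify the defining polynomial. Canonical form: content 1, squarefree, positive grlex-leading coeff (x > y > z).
1. Degree: no degree-1 surface has this shape, so deg p = 2.
2. Reading off the gridlines: it meets the z-axis at z = 0 (among the integer gridlines); it meets the x-axis at x = 0 (among the integer gridlines); it meets the y-axis at y = 0 (among the integer gridlines).
3. Assembling these constraints gives the stated polynomial.

2*x^2 - x*y - 3*y^2 + 2*z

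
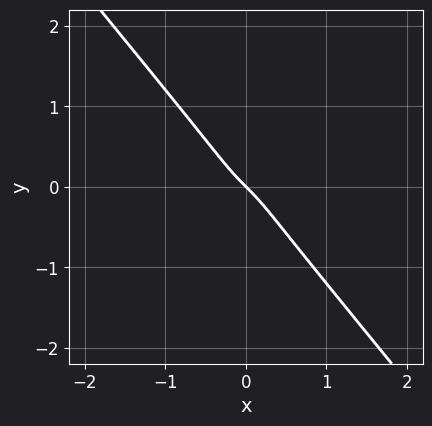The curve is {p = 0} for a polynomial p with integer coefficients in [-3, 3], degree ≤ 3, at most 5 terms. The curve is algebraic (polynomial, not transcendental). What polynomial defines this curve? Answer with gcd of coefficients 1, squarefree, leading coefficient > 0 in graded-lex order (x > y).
The degree is 3 — a generic line meets the curve in up to 3 points.
Observable constraints: it crosses the x-axis at the gridline x = 0; it crosses the y-axis at the gridline y = 0.
These observations pin down the coefficients.

3*x^3 - 2*x^2*y + 3*y^3 + x + y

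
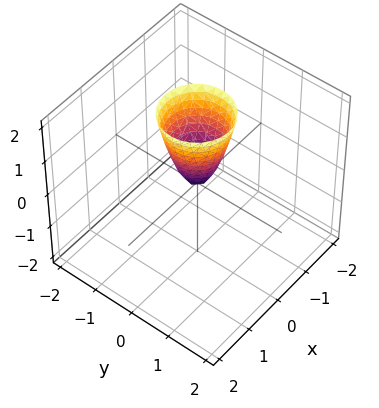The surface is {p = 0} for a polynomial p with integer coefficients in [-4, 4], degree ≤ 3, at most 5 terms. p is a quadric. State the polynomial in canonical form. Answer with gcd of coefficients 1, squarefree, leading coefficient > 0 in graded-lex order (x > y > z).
First, deg p = 2. A paraboloid; a quadric.
Next, by symmetry, every cross-section ⟂ z is a circle, so x, y appear only via x² + y².
Then, from the axis intercepts and sections: a circular section at z = 1 has radius between 0 and 1; one y-axis crossing is at y = 0; one z-axis crossing is at z = 0; it crosses the x-axis at the gridline x = 0.
Finally, matching integer coefficients to the picture gives p.

3*x^2 + 3*y^2 - z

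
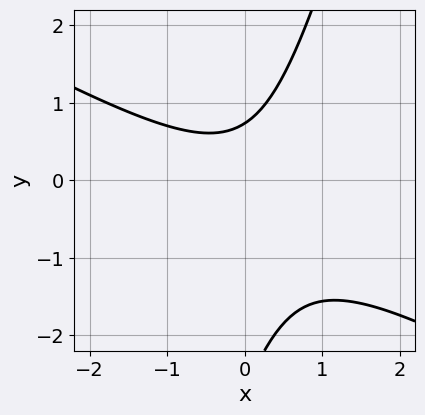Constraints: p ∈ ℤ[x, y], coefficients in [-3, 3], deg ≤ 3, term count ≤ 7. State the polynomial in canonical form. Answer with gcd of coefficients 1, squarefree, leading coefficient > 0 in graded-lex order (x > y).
Degree: the shape is more complex than any degree-1 curve, so deg p = 2.
From the visible intercepts: it misses every integer gridline on the x-axis.
Solving for integer coefficients yields p as stated.

2*x^2 + 3*x*y - y^2 - 2*y + 2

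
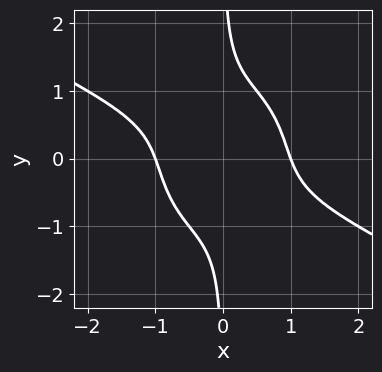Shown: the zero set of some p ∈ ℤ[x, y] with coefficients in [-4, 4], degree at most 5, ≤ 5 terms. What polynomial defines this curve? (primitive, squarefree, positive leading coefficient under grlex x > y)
Degree: the shape is more complex than any degree-3 curve, so deg p = 4.
From the visible intercepts: it misses every integer gridline on the y-axis; the x-axis gridline crossings are at x ∈ {-1, 1}.
Fitting integer coefficients to these (and the overall shape) gives p.

2*x^4 + 3*x^3*y + 3*x*y^3 - 2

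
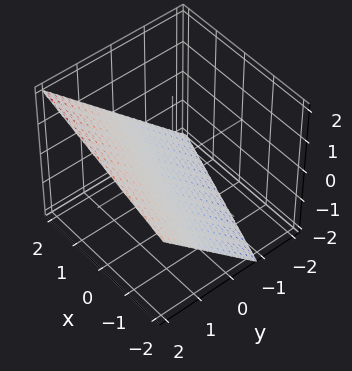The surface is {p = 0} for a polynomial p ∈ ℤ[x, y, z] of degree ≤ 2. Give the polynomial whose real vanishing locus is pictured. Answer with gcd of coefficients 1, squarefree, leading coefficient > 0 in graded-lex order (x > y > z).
1. deg p = 1. The surface is flat (a plane).
2. From the axis intercepts and sections: one x-axis crossing is at x = 2.
3. Fitting integer coefficients to these (and the overall shape) gives p.

x + 3*y - 3*z - 2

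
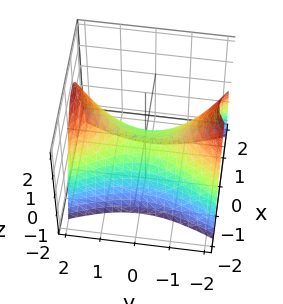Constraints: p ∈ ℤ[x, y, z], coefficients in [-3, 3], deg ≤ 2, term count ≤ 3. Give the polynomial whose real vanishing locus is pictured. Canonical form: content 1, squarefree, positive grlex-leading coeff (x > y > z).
(a) The degree is 2 — a hyperbolic paraboloid; a quadric.
(b) Symmetries: it's symmetric under y → −y, forcing even powers of y; it's symmetric under x → −x, forcing even powers of x.
(c) Against the integer gridlines: it meets the x-axis at x = 0 (among the integer gridlines); it meets the z-axis at z = 0 (among the integer gridlines); one y-axis crossing is at y = 0.
(d) Matching integer coefficients to the picture gives p.

3*x^2 - y^2 + 2*z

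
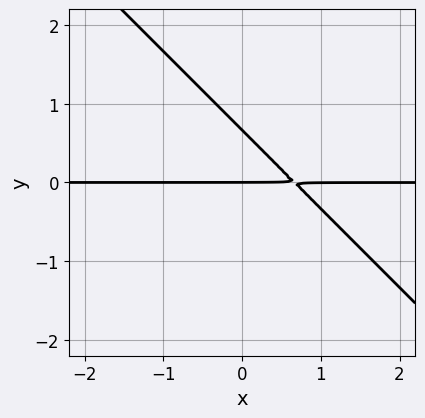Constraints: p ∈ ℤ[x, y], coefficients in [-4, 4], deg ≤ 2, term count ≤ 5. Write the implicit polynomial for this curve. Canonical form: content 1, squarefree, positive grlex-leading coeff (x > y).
First, degree: no degree-1 curve has this shape, so deg p = 2.
Then, from the axis intercepts and sections: every point of the x-axis in the box is on the curve; it crosses the y-axis at the gridline y = 0.
Finally, the integer polynomial consistent with all of this is the stated p.

3*x*y + 3*y^2 - 2*y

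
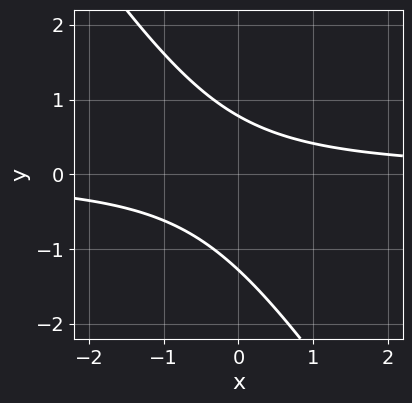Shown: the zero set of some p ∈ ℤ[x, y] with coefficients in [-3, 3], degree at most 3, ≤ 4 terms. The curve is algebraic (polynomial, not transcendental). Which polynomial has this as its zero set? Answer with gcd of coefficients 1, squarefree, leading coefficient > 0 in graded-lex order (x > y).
3*x*y + 2*y^2 + y - 2

(a) deg p = 2. A generic line meets the curve in up to 2 points.
(b) From the axis intercepts and sections: it misses every integer gridline on the x-axis.
(c) The integer polynomial consistent with all of this is the stated p.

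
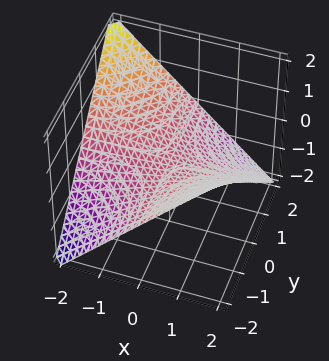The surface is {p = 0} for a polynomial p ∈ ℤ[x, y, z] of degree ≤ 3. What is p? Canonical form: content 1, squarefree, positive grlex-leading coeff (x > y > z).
x*y + 2*z

First, deg p = 2. The shape is more complex than any degree-1 surface.
Then, from the axis intercepts and sections: one z-axis crossing is at z = 0; the visible y-axis segment lies entirely on the surface.
Finally, these observations pin down the coefficients. Check: (-2, 0, 0) on the x-axis lies on the surface, and p(-2, 0, 0) = 0. ✓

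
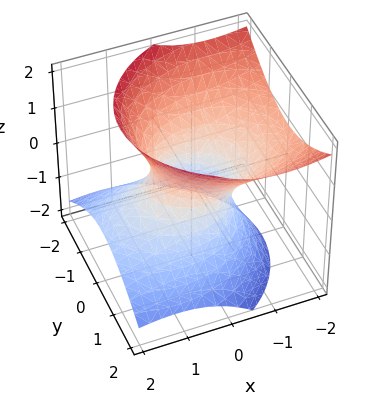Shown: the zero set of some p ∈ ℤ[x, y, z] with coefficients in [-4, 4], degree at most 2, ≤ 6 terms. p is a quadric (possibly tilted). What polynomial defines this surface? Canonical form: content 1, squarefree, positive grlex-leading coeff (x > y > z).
2*x^2 + 3*x*z + 3*y^2 - 3*z^2 - 2

Degree: a generic line meets the surface in up to 2 points, so deg p = 2.
Checking where it meets the axes: the surface avoids every integer z-axis point in the box; among the integer gridlines, it crosses the x-axis at x ∈ {-1, 1}.
Matching integer coefficients to the picture gives p.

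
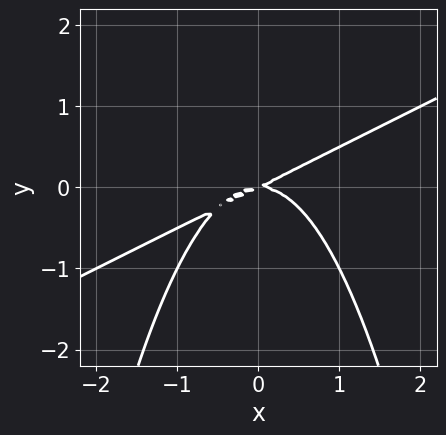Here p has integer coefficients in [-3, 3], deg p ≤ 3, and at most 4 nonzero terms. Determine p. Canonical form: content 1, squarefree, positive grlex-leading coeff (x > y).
deg p = 3. No degree-2 curve has this shape.
Observable constraints: it crosses the y-axis at the gridline y = 0; it meets the x-axis at x = 0 (among the integer gridlines).
These observations pin down the coefficients.

x^3 - 2*x^2*y + x*y - 2*y^2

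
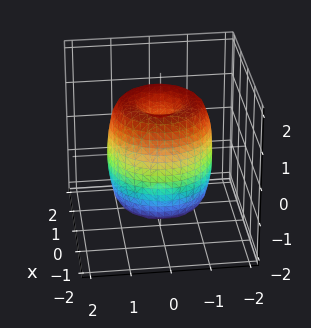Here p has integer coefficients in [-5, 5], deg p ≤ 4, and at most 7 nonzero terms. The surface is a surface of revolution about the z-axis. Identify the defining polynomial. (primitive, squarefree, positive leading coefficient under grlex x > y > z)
2*x^4 + 4*x^2*y^2 + 2*y^4 - 3*x^2 - 3*y^2 + z^2 - 1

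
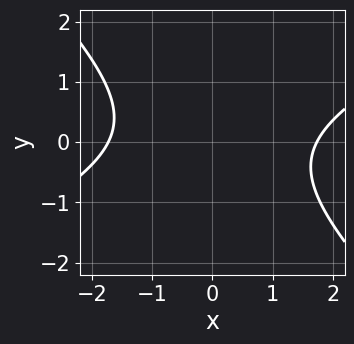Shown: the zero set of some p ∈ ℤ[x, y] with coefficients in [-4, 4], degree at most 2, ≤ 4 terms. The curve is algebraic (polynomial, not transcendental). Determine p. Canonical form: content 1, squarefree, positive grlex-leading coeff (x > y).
x^2 - x*y - 2*y^2 - 3

First, degree: the shape is more complex than any degree-1 curve, so deg p = 2.
Next, checking where it meets the axes: no y-intercept at any integer in the box.
Finally, matching integer coefficients to the picture gives p.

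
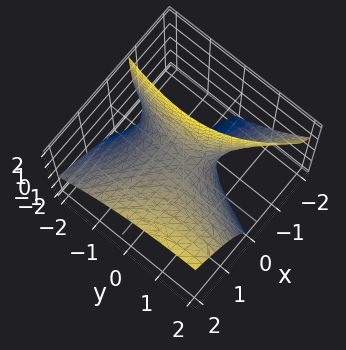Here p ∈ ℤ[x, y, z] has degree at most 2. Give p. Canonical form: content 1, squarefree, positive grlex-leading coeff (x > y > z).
2*x^2 + 2*x*y - 3*x*z - y^2 - 2*z

First, the degree is 2 — the shape is more complex than any degree-1 surface.
Then, observable constraints: one x-axis crossing is at x = 0; one z-axis crossing is at z = 0.
Finally, assembling these constraints gives the stated polynomial.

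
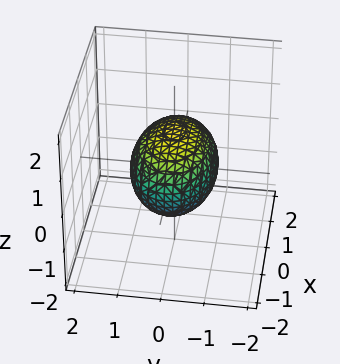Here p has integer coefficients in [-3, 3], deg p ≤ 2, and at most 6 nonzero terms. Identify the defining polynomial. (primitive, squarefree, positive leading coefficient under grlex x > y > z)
x^2 + 2*y^2 + 2*z^2 - 2

The degree is 2 — a closed, bounded, convex surface; a quadric.
Symmetries: it's symmetric under z → −z, forcing even powers of z; mirror symmetry x ↦ −x ⇒ only even powers of x; it's symmetric under y → −y, forcing even powers of y.
From the axis intercepts and sections: the z-axis gridline crossings are at z ∈ {-1, 1}; among the integer gridlines, it crosses the y-axis at y ∈ {-1, 1}.
Putting this together gives p.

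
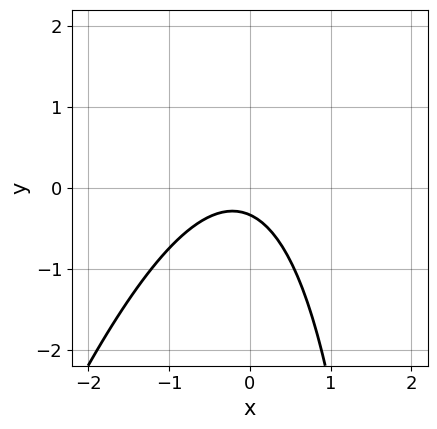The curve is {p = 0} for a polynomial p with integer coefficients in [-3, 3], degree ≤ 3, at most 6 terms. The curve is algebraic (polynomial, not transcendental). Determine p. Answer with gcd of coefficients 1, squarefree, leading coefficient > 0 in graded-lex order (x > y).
3*x^2 - x*y + x + 3*y + 1

First, deg p = 2.
Next, against the integer gridlines: no x-intercept at any integer in the box.
Finally, together with the visible shape, these determine p as stated.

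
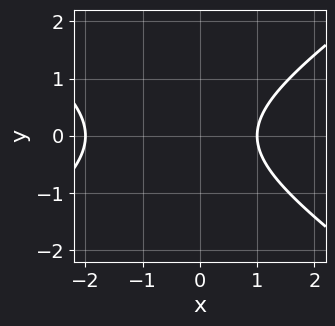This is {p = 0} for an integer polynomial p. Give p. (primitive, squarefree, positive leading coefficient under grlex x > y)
x^2 - 2*y^2 + x - 2

(a) The degree is 2 — a generic line meets the curve in up to 2 points.
(b) Symmetries: mirror symmetry y ↦ −y ⇒ only even powers of y.
(c) Observable constraints: the x-axis gridline crossings are at x ∈ {-2, 1}; no y-intercept at any integer in the box.
(d) Solving for integer coefficients yields p as stated.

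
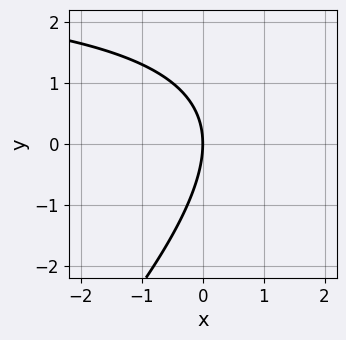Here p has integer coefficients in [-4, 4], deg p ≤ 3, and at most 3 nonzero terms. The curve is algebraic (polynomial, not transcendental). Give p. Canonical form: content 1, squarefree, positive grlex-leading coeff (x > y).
deg p = 2. The shape is more complex than any degree-1 curve.
From the axis intercepts and sections: one x-axis crossing is at x = 0; it crosses the y-axis at the gridline y = 0.
Together with the visible shape, these determine p as stated.

x*y - y^2 - 3*x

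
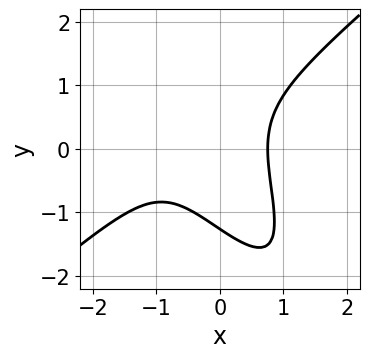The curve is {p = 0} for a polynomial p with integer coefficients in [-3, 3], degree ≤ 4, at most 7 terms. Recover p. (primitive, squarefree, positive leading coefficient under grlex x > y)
2*x^3 - 2*x*y^2 - y^3 + 2*x^2 - 2

The degree is 3 — a generic line meets the curve in up to 3 points.
Matching integer coefficients to the picture gives p.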